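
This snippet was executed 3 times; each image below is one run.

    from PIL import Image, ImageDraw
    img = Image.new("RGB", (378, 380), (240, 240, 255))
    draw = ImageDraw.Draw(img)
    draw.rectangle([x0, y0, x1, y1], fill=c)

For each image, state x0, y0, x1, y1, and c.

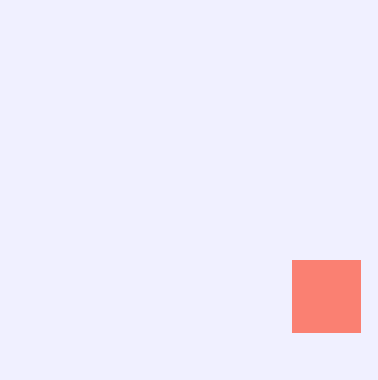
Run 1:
x0 = 292, y0 = 260, x1 = 360, y1 = 332, c = 'salmon'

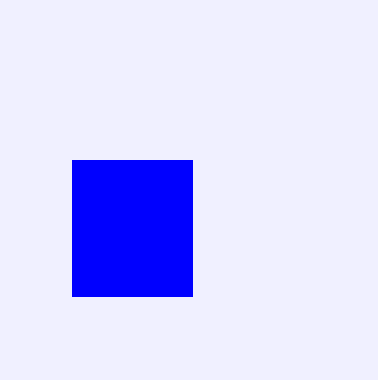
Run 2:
x0 = 72
y0 = 160
x1 = 192
y1 = 296
c = 'blue'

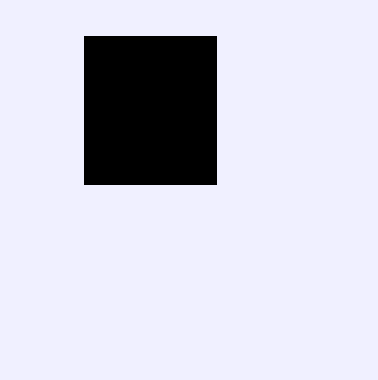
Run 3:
x0 = 84; y0 = 36; x1 = 216; y1 = 184; c = 'black'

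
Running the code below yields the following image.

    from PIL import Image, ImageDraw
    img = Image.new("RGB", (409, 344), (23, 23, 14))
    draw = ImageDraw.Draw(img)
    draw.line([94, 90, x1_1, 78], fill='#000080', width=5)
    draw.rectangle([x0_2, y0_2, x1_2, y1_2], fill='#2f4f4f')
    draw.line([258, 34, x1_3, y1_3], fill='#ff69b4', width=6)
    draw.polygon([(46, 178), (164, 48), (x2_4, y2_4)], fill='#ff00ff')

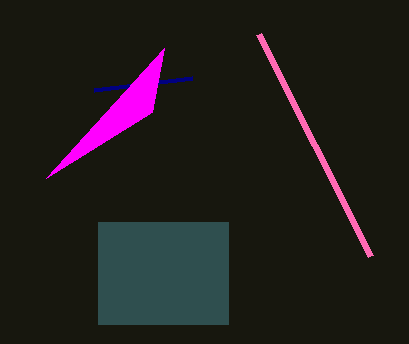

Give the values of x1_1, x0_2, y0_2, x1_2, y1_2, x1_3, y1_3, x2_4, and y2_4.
x1_1 = 192
x0_2 = 98
y0_2 = 222
x1_2 = 228
y1_2 = 324
x1_3 = 370
y1_3 = 256
x2_4 = 152
y2_4 = 112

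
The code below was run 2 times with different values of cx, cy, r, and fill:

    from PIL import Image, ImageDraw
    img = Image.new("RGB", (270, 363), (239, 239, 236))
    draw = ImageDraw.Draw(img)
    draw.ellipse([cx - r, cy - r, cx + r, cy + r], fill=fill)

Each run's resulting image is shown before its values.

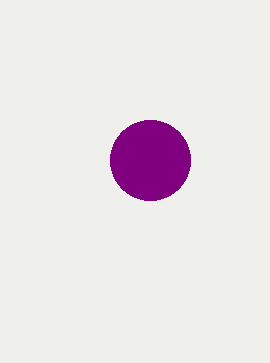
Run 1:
cx = 150; cy = 160; r = 40; fill = 'purple'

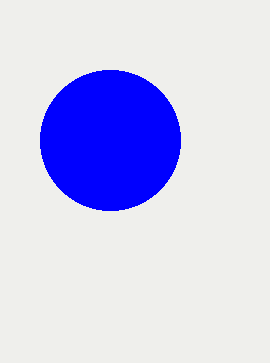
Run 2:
cx = 110
cy = 140
r = 70
fill = 'blue'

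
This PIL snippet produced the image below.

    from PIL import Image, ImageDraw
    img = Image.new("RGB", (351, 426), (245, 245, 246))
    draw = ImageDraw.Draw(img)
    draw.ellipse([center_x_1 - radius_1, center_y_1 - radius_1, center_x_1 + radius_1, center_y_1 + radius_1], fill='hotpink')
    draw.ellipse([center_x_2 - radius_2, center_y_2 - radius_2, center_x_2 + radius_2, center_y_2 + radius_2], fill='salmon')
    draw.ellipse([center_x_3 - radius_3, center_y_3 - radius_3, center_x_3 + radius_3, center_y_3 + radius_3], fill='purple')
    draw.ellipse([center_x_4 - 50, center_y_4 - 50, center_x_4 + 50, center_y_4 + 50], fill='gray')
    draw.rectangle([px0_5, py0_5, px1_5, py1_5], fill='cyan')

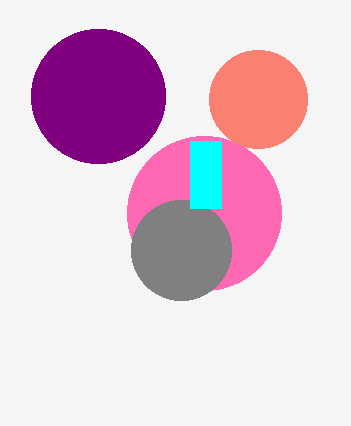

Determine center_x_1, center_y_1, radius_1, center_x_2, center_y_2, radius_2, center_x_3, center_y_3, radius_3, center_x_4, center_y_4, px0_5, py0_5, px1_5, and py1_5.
center_x_1 = 204, center_y_1 = 213, radius_1 = 77, center_x_2 = 258, center_y_2 = 99, radius_2 = 49, center_x_3 = 98, center_y_3 = 96, radius_3 = 67, center_x_4 = 181, center_y_4 = 250, px0_5 = 190, py0_5 = 141, px1_5 = 221, py1_5 = 208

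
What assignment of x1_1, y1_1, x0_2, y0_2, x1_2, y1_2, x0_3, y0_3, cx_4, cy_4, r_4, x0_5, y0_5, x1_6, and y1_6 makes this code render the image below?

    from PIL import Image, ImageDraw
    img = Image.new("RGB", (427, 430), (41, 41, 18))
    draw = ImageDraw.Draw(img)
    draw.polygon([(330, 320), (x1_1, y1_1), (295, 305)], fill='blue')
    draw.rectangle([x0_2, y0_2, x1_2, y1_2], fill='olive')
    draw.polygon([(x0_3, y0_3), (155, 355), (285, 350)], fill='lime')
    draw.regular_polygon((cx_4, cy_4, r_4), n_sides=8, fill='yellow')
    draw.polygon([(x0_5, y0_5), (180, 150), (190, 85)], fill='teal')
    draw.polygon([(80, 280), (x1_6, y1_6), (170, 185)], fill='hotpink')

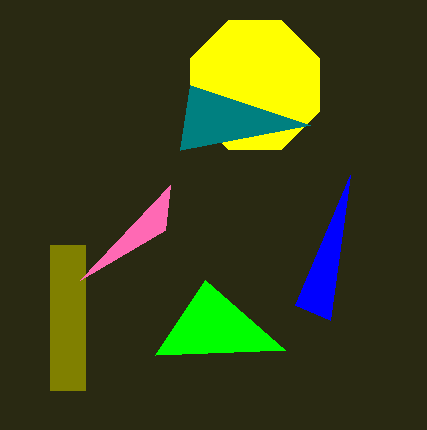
x1_1 = 350, y1_1 = 175, x0_2 = 50, y0_2 = 245, x1_2 = 85, y1_2 = 390, x0_3 = 205, y0_3 = 280, cx_4 = 255, cy_4 = 85, r_4 = 70, x0_5 = 310, y0_5 = 125, x1_6 = 165, y1_6 = 230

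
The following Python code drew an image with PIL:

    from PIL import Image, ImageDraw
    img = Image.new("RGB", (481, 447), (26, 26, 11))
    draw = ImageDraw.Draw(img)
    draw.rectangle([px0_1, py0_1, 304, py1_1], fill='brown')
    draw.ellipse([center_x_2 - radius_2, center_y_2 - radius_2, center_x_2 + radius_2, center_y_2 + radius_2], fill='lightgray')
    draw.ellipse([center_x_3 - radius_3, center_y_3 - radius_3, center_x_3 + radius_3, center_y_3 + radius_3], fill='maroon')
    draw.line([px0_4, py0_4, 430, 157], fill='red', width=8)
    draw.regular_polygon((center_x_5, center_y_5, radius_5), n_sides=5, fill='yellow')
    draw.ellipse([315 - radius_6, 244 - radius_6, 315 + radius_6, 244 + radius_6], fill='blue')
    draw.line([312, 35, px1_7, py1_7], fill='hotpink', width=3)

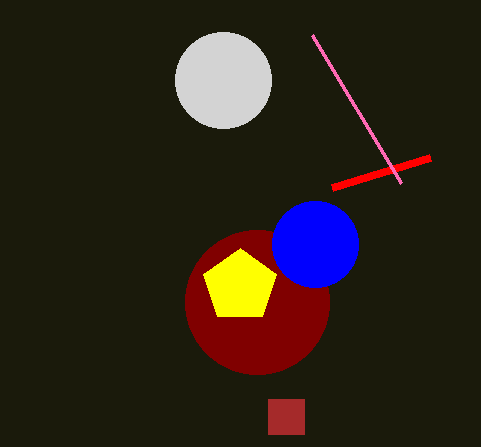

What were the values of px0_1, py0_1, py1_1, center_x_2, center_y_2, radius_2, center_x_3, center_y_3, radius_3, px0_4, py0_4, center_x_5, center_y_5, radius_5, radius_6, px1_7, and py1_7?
px0_1 = 268, py0_1 = 399, py1_1 = 434, center_x_2 = 223, center_y_2 = 80, radius_2 = 48, center_x_3 = 257, center_y_3 = 302, radius_3 = 72, px0_4 = 332, py0_4 = 187, center_x_5 = 240, center_y_5 = 286, radius_5 = 38, radius_6 = 43, px1_7 = 401, py1_7 = 183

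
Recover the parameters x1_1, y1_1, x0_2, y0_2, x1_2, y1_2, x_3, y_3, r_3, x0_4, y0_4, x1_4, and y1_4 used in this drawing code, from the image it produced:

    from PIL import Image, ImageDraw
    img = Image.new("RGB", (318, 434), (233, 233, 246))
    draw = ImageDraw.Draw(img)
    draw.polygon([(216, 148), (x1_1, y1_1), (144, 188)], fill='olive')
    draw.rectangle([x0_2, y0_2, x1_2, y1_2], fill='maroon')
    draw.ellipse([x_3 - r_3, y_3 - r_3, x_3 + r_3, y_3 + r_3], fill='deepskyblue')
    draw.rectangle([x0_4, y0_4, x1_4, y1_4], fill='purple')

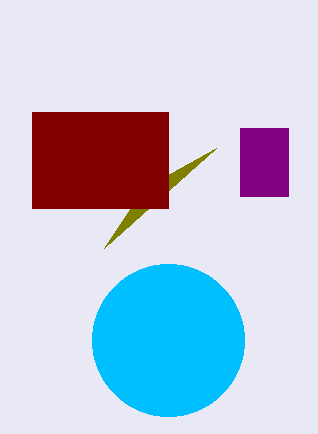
x1_1 = 104, y1_1 = 248, x0_2 = 32, y0_2 = 112, x1_2 = 168, y1_2 = 208, x_3 = 168, y_3 = 340, r_3 = 76, x0_4 = 240, y0_4 = 128, x1_4 = 288, y1_4 = 196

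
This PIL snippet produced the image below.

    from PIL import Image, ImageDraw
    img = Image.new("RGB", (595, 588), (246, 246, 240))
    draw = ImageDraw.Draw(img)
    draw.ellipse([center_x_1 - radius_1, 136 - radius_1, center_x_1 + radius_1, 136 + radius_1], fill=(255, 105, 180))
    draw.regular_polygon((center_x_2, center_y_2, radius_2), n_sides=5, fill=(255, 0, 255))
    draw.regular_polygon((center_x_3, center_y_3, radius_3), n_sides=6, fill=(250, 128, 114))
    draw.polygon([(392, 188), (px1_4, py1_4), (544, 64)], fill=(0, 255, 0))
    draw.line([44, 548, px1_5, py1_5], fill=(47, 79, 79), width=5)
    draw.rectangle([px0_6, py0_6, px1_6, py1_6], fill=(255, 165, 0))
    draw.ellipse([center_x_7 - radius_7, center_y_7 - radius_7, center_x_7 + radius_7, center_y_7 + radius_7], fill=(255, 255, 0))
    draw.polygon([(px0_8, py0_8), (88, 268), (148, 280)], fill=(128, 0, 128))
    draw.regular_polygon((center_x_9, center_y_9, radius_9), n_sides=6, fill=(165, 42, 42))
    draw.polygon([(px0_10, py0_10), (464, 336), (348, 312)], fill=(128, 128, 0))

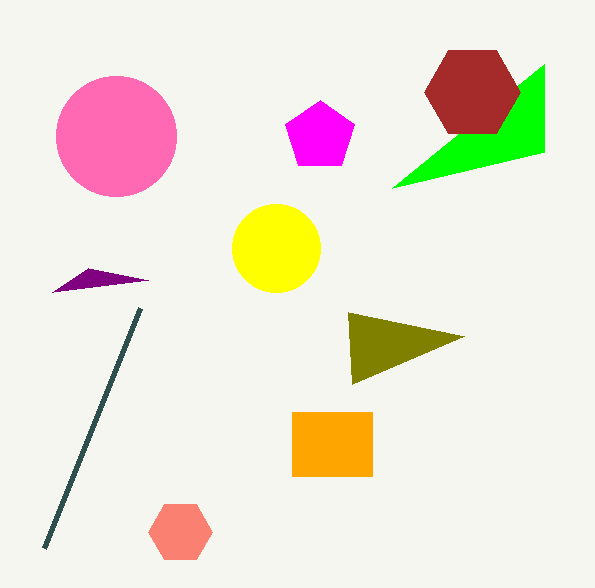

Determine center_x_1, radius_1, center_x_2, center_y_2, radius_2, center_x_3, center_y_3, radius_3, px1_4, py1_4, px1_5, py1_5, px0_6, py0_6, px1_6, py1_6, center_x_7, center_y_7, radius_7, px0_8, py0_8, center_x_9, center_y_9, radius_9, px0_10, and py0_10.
center_x_1 = 116; radius_1 = 60; center_x_2 = 320; center_y_2 = 136; radius_2 = 36; center_x_3 = 180; center_y_3 = 532; radius_3 = 32; px1_4 = 544; py1_4 = 152; px1_5 = 140; py1_5 = 308; px0_6 = 292; py0_6 = 412; px1_6 = 372; py1_6 = 476; center_x_7 = 276; center_y_7 = 248; radius_7 = 44; px0_8 = 52; py0_8 = 292; center_x_9 = 472; center_y_9 = 92; radius_9 = 48; px0_10 = 352; py0_10 = 384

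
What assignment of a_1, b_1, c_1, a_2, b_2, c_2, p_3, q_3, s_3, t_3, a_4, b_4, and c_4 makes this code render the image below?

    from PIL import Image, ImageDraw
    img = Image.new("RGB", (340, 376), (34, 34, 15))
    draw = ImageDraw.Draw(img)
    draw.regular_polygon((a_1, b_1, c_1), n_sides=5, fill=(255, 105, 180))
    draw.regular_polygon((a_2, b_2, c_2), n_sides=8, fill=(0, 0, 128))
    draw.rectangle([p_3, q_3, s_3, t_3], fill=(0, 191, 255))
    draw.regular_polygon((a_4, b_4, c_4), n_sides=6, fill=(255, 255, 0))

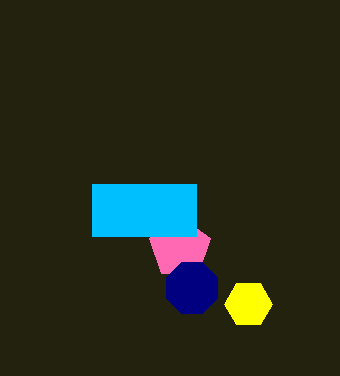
a_1 = 180
b_1 = 248
c_1 = 32
a_2 = 192
b_2 = 288
c_2 = 28
p_3 = 92
q_3 = 184
s_3 = 196
t_3 = 236
a_4 = 248
b_4 = 304
c_4 = 24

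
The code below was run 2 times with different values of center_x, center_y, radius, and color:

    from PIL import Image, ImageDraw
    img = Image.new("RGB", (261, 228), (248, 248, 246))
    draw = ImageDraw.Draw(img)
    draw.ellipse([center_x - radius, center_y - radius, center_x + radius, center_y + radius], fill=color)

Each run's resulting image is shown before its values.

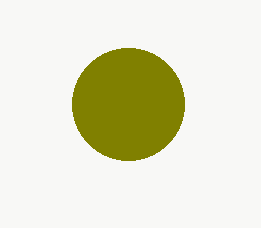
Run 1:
center_x = 128, center_y = 104, radius = 56, color = 'olive'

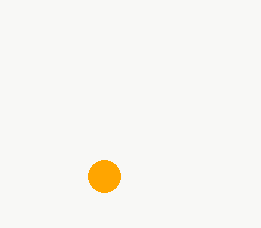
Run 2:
center_x = 104, center_y = 176, radius = 16, color = 'orange'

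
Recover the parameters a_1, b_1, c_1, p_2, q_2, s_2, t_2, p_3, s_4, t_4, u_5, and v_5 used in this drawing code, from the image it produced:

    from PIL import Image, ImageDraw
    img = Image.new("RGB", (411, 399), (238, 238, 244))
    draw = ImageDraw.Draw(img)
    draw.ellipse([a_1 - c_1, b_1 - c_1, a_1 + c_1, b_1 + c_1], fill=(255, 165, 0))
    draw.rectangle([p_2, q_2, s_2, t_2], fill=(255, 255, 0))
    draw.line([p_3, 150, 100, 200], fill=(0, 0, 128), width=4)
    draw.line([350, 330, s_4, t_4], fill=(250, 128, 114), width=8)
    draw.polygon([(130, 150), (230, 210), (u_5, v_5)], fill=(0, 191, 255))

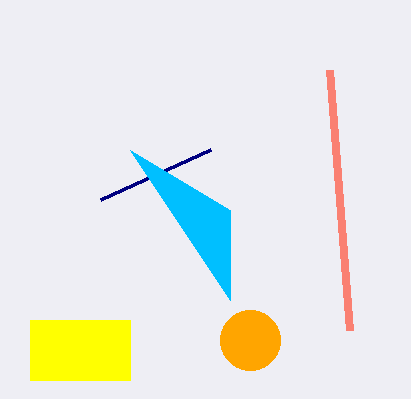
a_1 = 250, b_1 = 340, c_1 = 30, p_2 = 30, q_2 = 320, s_2 = 130, t_2 = 380, p_3 = 210, s_4 = 330, t_4 = 70, u_5 = 230, v_5 = 300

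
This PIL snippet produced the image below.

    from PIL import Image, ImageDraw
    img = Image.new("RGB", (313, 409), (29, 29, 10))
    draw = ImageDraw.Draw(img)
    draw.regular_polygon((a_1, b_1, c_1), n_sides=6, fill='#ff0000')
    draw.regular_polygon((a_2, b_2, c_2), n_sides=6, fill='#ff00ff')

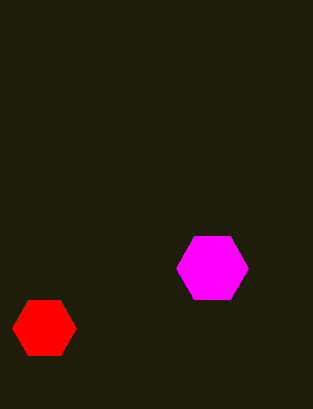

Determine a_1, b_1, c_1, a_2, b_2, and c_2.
a_1 = 44; b_1 = 328; c_1 = 32; a_2 = 212; b_2 = 268; c_2 = 36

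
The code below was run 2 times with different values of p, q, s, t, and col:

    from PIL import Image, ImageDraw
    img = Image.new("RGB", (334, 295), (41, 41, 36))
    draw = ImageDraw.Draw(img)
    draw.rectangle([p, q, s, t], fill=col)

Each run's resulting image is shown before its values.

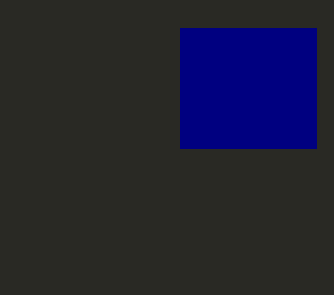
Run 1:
p = 180, q = 28, s = 316, t = 148, col = 'navy'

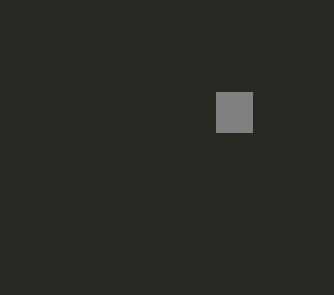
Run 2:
p = 216; q = 92; s = 252; t = 132; col = 'gray'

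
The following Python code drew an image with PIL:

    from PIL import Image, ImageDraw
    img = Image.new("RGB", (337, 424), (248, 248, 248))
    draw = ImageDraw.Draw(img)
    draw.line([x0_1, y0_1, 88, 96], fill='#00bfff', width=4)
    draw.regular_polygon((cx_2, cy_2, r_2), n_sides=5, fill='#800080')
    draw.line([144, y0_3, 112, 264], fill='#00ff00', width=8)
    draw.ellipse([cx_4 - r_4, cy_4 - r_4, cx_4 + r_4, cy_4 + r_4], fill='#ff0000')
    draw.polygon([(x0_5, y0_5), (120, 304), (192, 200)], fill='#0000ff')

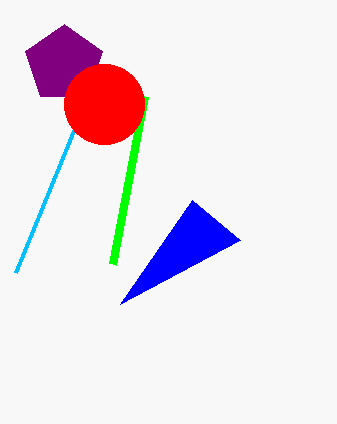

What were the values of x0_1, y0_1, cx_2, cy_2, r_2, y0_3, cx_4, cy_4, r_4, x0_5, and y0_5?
x0_1 = 16, y0_1 = 272, cx_2 = 64, cy_2 = 64, r_2 = 40, y0_3 = 96, cx_4 = 104, cy_4 = 104, r_4 = 40, x0_5 = 240, y0_5 = 240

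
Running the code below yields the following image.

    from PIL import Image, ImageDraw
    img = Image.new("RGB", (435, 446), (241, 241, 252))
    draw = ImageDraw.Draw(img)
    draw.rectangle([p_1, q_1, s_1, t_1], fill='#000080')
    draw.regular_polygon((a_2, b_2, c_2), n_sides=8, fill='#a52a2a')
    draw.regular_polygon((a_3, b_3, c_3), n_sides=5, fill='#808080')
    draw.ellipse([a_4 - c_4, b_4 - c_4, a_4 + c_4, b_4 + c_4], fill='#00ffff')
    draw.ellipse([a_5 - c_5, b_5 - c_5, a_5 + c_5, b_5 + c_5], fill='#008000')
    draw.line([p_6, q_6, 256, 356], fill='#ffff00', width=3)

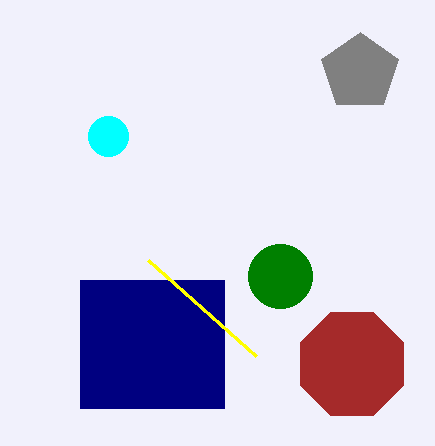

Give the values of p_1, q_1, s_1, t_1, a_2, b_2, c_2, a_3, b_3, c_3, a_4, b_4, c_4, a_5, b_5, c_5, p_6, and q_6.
p_1 = 80, q_1 = 280, s_1 = 224, t_1 = 408, a_2 = 352, b_2 = 364, c_2 = 56, a_3 = 360, b_3 = 72, c_3 = 40, a_4 = 108, b_4 = 136, c_4 = 20, a_5 = 280, b_5 = 276, c_5 = 32, p_6 = 148, q_6 = 260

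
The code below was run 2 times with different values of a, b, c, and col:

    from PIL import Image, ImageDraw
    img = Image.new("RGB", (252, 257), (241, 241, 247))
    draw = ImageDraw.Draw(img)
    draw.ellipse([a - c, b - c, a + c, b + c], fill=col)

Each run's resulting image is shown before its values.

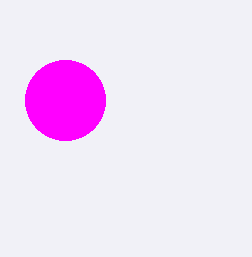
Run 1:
a = 65; b = 100; c = 40; col = 'magenta'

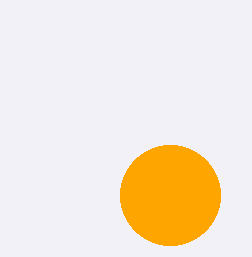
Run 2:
a = 170; b = 195; c = 50; col = 'orange'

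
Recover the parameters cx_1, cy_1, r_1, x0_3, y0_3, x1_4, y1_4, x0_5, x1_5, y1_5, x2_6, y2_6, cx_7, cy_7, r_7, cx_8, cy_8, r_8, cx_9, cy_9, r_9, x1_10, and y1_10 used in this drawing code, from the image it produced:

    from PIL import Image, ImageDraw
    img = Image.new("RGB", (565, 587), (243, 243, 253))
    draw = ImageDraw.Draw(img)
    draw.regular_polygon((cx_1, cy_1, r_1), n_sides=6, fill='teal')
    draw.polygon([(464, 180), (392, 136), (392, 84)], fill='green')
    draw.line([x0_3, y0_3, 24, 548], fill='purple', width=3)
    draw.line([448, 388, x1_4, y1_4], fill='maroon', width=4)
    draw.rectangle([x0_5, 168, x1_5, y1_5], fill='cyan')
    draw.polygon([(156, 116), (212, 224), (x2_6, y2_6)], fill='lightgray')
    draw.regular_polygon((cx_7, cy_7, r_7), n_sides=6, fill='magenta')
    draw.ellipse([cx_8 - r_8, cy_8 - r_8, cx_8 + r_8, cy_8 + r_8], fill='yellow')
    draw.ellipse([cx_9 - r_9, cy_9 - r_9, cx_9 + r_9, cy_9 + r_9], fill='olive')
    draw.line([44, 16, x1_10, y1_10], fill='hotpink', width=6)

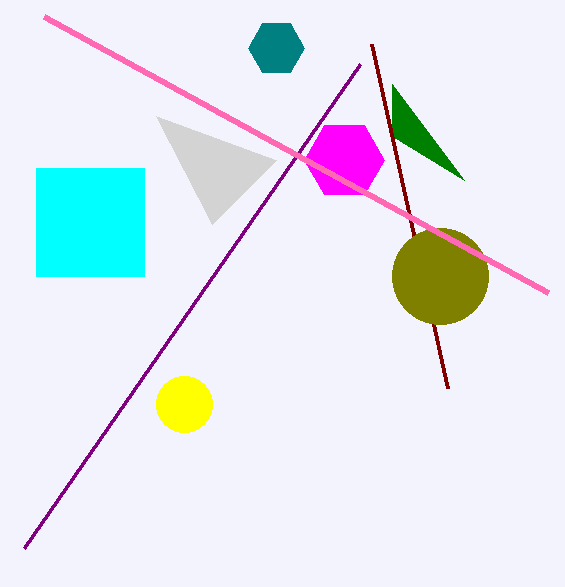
cx_1 = 276
cy_1 = 48
r_1 = 28
x0_3 = 360
y0_3 = 64
x1_4 = 372
y1_4 = 44
x0_5 = 36
x1_5 = 144
y1_5 = 276
x2_6 = 276
y2_6 = 160
cx_7 = 344
cy_7 = 160
r_7 = 40
cx_8 = 184
cy_8 = 404
r_8 = 28
cx_9 = 440
cy_9 = 276
r_9 = 48
x1_10 = 548
y1_10 = 292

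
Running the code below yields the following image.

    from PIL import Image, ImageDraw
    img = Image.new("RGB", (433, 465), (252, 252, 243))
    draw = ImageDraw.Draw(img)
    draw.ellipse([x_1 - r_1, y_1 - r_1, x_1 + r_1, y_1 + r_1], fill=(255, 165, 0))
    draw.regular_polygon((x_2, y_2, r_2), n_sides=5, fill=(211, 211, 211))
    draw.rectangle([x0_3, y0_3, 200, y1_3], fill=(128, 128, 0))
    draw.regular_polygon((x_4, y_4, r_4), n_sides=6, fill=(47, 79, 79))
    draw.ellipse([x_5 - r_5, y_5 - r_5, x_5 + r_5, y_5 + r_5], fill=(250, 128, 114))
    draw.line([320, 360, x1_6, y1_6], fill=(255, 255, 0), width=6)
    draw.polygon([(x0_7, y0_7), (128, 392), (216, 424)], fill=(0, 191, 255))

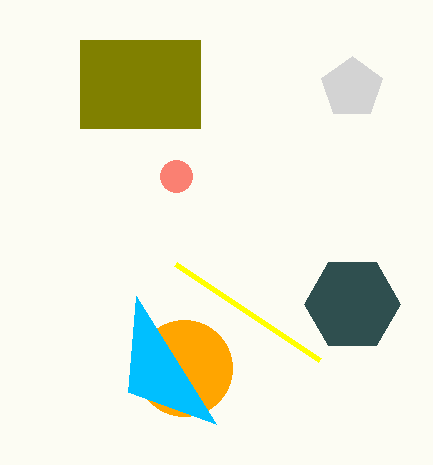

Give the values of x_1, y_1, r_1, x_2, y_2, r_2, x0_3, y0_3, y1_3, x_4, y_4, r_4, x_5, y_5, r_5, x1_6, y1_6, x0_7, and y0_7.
x_1 = 184
y_1 = 368
r_1 = 48
x_2 = 352
y_2 = 88
r_2 = 32
x0_3 = 80
y0_3 = 40
y1_3 = 128
x_4 = 352
y_4 = 304
r_4 = 48
x_5 = 176
y_5 = 176
r_5 = 16
x1_6 = 176
y1_6 = 264
x0_7 = 136
y0_7 = 296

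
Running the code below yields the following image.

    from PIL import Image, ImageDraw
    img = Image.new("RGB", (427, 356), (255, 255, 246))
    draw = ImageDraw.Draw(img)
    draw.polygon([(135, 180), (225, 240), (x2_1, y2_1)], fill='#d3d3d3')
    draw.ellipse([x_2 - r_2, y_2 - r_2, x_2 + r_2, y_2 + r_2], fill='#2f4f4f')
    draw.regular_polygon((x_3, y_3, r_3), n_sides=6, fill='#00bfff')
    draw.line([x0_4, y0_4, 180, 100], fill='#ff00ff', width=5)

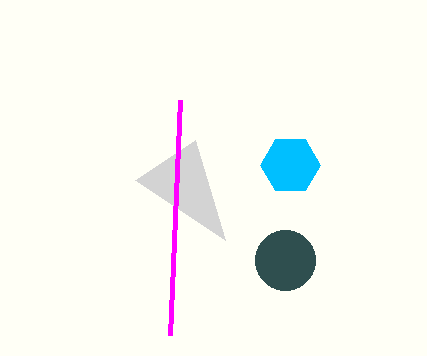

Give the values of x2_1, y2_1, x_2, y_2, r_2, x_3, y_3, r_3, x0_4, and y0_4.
x2_1 = 195, y2_1 = 140, x_2 = 285, y_2 = 260, r_2 = 30, x_3 = 290, y_3 = 165, r_3 = 30, x0_4 = 170, y0_4 = 335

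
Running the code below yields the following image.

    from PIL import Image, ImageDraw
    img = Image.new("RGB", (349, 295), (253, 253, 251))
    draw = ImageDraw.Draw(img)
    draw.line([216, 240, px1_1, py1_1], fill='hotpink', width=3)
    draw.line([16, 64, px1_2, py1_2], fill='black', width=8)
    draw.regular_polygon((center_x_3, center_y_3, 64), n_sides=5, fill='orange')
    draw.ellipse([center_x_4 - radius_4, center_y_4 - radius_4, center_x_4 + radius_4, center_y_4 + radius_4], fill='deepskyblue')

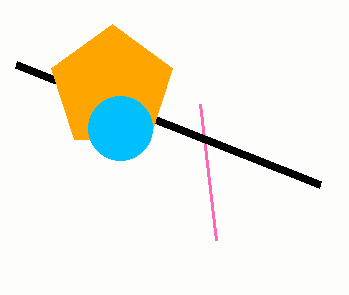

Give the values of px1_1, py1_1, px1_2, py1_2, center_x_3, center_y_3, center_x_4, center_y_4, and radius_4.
px1_1 = 200; py1_1 = 104; px1_2 = 320; py1_2 = 184; center_x_3 = 112; center_y_3 = 88; center_x_4 = 120; center_y_4 = 128; radius_4 = 32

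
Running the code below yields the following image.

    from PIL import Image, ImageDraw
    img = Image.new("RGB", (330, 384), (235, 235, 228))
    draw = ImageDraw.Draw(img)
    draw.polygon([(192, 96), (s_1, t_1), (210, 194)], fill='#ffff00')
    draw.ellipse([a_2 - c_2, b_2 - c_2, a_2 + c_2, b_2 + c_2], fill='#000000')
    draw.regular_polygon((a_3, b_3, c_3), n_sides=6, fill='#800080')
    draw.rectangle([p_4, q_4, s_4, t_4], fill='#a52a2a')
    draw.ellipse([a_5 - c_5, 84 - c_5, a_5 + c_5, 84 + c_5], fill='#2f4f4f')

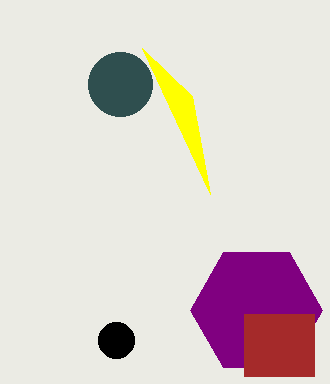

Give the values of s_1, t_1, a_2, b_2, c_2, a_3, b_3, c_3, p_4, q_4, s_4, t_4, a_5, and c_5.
s_1 = 142, t_1 = 48, a_2 = 116, b_2 = 340, c_2 = 18, a_3 = 256, b_3 = 310, c_3 = 66, p_4 = 244, q_4 = 314, s_4 = 314, t_4 = 376, a_5 = 120, c_5 = 32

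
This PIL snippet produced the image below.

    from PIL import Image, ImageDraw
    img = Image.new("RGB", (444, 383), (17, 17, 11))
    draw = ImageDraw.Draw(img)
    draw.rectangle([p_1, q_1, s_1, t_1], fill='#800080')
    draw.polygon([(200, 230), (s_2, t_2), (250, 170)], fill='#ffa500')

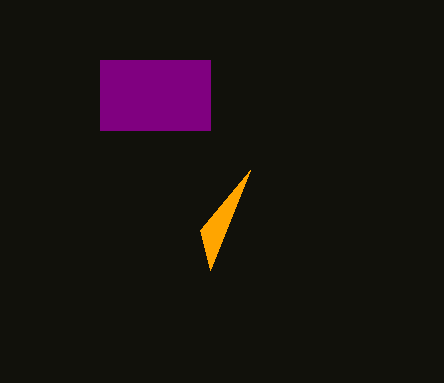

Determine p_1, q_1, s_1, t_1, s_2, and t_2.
p_1 = 100; q_1 = 60; s_1 = 210; t_1 = 130; s_2 = 210; t_2 = 270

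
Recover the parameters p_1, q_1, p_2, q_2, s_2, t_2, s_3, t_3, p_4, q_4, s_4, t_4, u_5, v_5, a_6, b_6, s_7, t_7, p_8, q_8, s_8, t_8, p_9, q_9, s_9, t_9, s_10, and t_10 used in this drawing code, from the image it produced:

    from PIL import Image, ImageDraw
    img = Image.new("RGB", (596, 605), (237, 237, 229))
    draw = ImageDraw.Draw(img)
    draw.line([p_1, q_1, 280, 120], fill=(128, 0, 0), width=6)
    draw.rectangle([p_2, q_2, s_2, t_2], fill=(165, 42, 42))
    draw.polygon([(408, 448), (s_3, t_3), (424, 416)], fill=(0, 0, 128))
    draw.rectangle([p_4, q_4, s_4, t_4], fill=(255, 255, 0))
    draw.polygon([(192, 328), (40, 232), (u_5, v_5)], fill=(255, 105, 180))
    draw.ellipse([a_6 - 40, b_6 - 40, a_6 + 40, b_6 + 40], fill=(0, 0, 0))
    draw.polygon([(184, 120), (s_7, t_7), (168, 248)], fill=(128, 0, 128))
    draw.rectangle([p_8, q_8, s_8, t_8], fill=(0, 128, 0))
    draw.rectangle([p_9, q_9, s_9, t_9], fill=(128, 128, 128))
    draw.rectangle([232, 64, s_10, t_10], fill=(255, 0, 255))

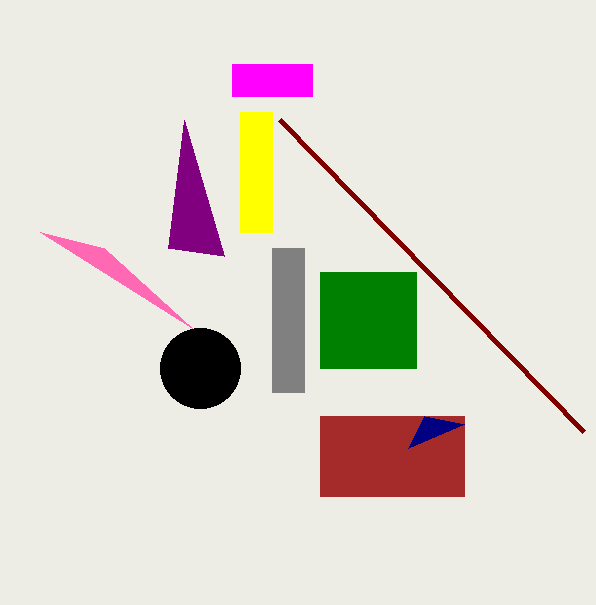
p_1 = 584, q_1 = 432, p_2 = 320, q_2 = 416, s_2 = 464, t_2 = 496, s_3 = 464, t_3 = 424, p_4 = 240, q_4 = 112, s_4 = 272, t_4 = 232, u_5 = 104, v_5 = 248, a_6 = 200, b_6 = 368, s_7 = 224, t_7 = 256, p_8 = 320, q_8 = 272, s_8 = 416, t_8 = 368, p_9 = 272, q_9 = 248, s_9 = 304, t_9 = 392, s_10 = 312, t_10 = 96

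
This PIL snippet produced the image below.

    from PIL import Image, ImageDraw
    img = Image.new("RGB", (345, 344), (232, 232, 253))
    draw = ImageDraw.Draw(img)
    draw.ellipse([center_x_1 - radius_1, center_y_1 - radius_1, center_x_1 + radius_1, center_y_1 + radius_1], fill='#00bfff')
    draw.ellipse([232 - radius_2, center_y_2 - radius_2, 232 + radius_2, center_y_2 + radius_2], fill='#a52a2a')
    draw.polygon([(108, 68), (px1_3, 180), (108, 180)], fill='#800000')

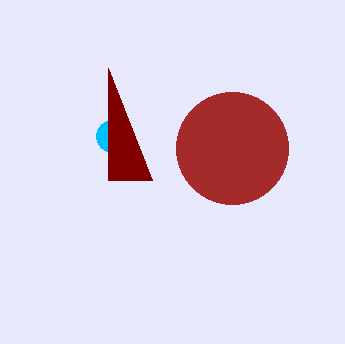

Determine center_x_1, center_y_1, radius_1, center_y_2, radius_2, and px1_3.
center_x_1 = 112
center_y_1 = 136
radius_1 = 16
center_y_2 = 148
radius_2 = 56
px1_3 = 152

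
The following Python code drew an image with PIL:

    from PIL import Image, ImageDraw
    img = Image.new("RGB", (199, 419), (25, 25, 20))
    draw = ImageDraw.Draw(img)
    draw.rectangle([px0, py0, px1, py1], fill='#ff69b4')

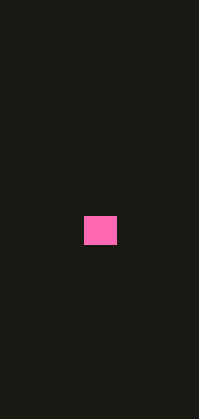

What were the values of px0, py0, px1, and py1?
px0 = 84, py0 = 216, px1 = 116, py1 = 244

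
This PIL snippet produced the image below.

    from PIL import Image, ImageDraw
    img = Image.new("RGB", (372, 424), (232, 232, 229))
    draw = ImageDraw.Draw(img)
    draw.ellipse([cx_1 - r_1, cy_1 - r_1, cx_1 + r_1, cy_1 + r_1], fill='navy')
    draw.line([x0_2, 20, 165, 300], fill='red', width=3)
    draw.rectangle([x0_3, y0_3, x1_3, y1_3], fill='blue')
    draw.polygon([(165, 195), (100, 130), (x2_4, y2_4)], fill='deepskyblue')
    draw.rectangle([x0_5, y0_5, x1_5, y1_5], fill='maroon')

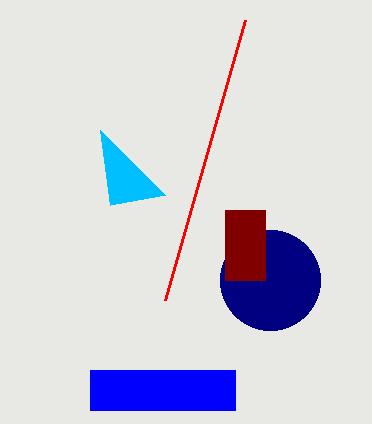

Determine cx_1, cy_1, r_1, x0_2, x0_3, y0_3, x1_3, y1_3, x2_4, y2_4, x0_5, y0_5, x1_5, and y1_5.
cx_1 = 270, cy_1 = 280, r_1 = 50, x0_2 = 245, x0_3 = 90, y0_3 = 370, x1_3 = 235, y1_3 = 410, x2_4 = 110, y2_4 = 205, x0_5 = 225, y0_5 = 210, x1_5 = 265, y1_5 = 280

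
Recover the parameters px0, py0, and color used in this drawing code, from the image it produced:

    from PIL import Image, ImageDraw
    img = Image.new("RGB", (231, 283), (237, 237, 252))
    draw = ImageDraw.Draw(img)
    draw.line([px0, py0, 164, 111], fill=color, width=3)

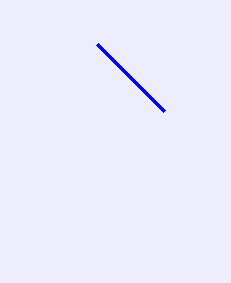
px0 = 97, py0 = 44, color = 'blue'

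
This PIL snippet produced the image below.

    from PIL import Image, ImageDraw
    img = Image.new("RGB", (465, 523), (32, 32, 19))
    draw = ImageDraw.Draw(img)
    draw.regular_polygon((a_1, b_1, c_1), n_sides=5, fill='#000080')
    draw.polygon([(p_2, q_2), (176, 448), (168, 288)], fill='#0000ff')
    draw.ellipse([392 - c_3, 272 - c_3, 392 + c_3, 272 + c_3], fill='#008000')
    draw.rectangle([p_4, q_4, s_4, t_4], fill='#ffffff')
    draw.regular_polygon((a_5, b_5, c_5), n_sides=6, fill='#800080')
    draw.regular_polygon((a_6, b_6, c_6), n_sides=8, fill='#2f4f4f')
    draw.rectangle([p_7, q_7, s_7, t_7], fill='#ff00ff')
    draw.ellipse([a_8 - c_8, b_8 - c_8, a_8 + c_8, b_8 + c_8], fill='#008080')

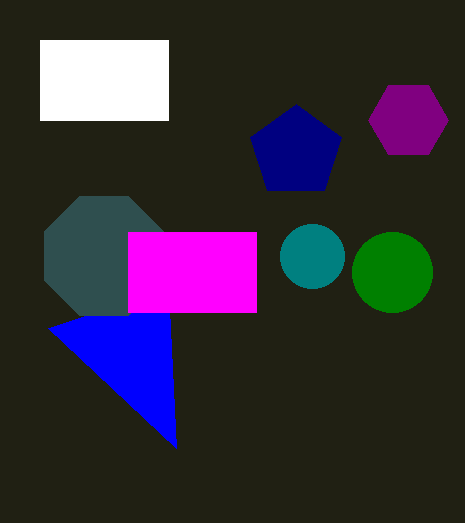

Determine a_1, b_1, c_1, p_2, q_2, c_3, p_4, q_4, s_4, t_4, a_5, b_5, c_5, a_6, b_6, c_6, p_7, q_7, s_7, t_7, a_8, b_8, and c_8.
a_1 = 296
b_1 = 152
c_1 = 48
p_2 = 48
q_2 = 328
c_3 = 40
p_4 = 40
q_4 = 40
s_4 = 168
t_4 = 120
a_5 = 408
b_5 = 120
c_5 = 40
a_6 = 104
b_6 = 256
c_6 = 64
p_7 = 128
q_7 = 232
s_7 = 256
t_7 = 312
a_8 = 312
b_8 = 256
c_8 = 32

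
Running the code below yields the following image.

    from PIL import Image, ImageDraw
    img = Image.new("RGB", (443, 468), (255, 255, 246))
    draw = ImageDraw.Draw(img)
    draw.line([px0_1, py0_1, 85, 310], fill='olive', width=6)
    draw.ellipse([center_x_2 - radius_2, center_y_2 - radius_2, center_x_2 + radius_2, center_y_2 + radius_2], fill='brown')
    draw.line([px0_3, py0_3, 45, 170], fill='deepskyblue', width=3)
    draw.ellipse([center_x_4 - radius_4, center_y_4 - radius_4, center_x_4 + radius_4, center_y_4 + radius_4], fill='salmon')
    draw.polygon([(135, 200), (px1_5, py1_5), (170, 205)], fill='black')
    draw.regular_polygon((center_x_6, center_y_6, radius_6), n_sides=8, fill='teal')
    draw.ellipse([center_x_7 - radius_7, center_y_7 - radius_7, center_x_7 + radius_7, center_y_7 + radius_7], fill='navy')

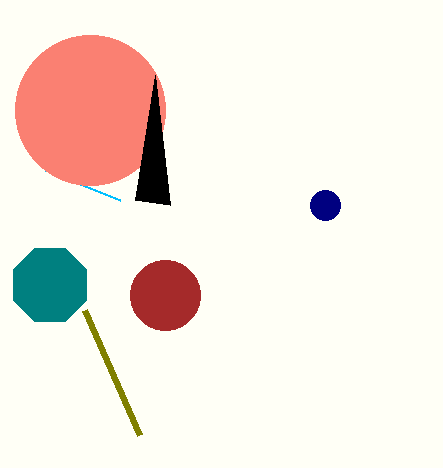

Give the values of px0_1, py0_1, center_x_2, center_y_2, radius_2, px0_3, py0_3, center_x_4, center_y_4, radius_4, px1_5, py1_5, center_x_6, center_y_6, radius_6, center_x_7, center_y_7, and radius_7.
px0_1 = 140
py0_1 = 435
center_x_2 = 165
center_y_2 = 295
radius_2 = 35
px0_3 = 120
py0_3 = 200
center_x_4 = 90
center_y_4 = 110
radius_4 = 75
px1_5 = 155
py1_5 = 75
center_x_6 = 50
center_y_6 = 285
radius_6 = 40
center_x_7 = 325
center_y_7 = 205
radius_7 = 15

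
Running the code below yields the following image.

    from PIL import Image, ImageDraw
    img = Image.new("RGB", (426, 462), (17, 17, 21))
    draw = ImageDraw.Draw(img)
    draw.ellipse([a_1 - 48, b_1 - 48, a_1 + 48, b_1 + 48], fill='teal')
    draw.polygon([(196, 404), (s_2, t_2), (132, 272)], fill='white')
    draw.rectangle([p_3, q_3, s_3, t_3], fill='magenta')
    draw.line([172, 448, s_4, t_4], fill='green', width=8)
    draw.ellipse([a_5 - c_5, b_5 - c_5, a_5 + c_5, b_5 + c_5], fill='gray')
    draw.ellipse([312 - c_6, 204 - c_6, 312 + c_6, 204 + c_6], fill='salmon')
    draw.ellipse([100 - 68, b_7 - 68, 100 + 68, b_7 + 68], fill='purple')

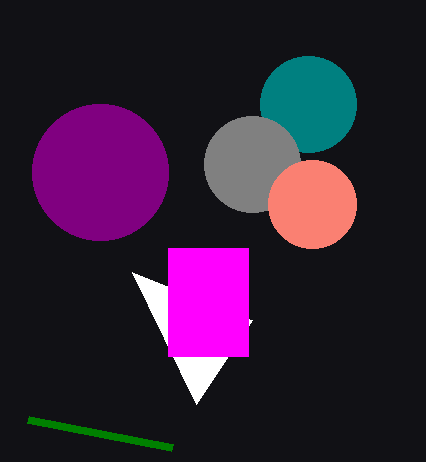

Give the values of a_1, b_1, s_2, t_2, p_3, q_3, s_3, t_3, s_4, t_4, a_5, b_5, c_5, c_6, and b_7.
a_1 = 308; b_1 = 104; s_2 = 252; t_2 = 320; p_3 = 168; q_3 = 248; s_3 = 248; t_3 = 356; s_4 = 28; t_4 = 420; a_5 = 252; b_5 = 164; c_5 = 48; c_6 = 44; b_7 = 172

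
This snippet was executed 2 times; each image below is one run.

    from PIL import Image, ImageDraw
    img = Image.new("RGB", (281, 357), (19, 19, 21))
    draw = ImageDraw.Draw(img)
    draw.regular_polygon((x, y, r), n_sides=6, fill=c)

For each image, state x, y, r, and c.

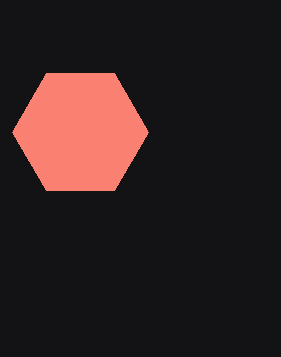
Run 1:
x = 80; y = 132; r = 68; c = 'salmon'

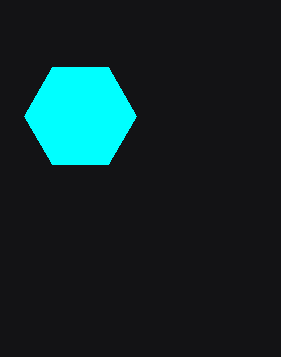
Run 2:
x = 80, y = 116, r = 56, c = 'cyan'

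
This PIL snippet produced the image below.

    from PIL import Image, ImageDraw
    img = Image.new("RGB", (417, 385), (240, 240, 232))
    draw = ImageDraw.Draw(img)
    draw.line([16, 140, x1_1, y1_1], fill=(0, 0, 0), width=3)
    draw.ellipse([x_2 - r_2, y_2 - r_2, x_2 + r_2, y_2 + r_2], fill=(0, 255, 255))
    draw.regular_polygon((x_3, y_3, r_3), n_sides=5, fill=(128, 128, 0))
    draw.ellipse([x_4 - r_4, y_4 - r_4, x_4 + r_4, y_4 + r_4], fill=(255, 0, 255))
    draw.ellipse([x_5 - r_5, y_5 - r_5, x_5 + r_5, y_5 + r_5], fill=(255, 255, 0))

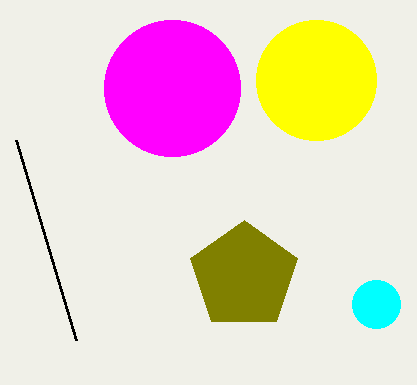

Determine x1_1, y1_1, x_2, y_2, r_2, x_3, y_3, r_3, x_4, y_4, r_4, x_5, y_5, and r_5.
x1_1 = 76; y1_1 = 340; x_2 = 376; y_2 = 304; r_2 = 24; x_3 = 244; y_3 = 276; r_3 = 56; x_4 = 172; y_4 = 88; r_4 = 68; x_5 = 316; y_5 = 80; r_5 = 60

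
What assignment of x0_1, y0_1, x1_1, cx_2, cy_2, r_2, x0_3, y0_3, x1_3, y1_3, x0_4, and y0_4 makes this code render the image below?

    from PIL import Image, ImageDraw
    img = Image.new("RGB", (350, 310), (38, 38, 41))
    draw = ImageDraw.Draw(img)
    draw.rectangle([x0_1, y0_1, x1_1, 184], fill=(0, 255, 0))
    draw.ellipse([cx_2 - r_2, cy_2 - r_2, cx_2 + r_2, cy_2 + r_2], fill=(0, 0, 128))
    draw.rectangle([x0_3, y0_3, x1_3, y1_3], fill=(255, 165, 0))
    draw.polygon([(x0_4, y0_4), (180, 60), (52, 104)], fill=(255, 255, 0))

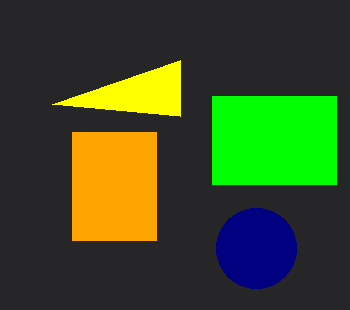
x0_1 = 212, y0_1 = 96, x1_1 = 336, cx_2 = 256, cy_2 = 248, r_2 = 40, x0_3 = 72, y0_3 = 132, x1_3 = 156, y1_3 = 240, x0_4 = 180, y0_4 = 116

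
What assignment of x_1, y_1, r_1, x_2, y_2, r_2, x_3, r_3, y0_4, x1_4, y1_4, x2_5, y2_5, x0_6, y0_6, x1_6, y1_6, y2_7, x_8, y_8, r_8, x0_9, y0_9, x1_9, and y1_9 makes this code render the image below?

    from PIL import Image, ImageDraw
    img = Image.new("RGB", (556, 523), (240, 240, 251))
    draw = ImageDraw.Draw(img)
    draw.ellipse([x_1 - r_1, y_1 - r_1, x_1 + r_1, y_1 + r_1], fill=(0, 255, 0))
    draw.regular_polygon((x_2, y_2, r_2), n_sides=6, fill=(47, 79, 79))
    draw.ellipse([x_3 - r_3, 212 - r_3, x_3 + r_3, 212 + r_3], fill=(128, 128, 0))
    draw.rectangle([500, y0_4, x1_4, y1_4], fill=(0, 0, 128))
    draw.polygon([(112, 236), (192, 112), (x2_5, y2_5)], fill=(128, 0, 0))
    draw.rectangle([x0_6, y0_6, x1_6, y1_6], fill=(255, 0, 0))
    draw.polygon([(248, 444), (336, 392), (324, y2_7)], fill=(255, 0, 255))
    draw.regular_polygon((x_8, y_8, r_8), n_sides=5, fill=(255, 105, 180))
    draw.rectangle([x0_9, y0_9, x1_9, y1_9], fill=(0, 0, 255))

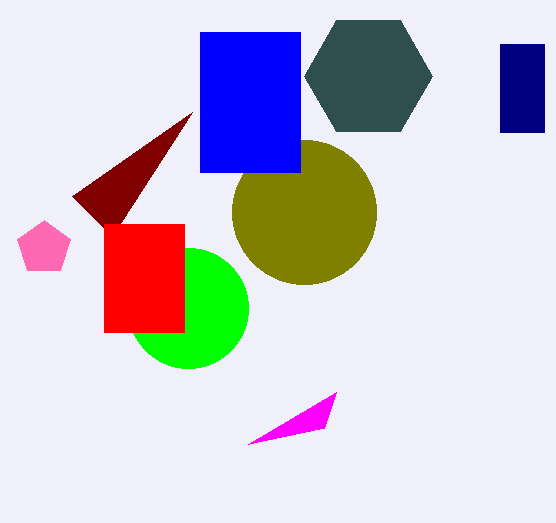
x_1 = 188; y_1 = 308; r_1 = 60; x_2 = 368; y_2 = 76; r_2 = 64; x_3 = 304; r_3 = 72; y0_4 = 44; x1_4 = 544; y1_4 = 132; x2_5 = 72; y2_5 = 196; x0_6 = 104; y0_6 = 224; x1_6 = 184; y1_6 = 332; y2_7 = 428; x_8 = 44; y_8 = 248; r_8 = 28; x0_9 = 200; y0_9 = 32; x1_9 = 300; y1_9 = 172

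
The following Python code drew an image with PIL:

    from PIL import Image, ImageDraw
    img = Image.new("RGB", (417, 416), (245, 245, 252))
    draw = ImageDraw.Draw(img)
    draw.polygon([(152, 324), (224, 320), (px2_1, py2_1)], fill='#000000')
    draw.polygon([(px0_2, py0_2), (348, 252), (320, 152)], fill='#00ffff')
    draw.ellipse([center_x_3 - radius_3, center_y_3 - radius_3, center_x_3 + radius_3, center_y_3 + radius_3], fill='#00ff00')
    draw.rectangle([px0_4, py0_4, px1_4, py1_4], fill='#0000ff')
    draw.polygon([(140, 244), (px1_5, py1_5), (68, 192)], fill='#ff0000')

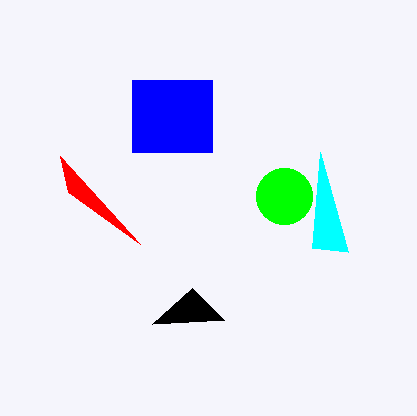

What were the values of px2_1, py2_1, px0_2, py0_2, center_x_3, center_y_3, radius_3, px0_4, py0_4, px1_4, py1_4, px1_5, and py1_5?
px2_1 = 192, py2_1 = 288, px0_2 = 312, py0_2 = 248, center_x_3 = 284, center_y_3 = 196, radius_3 = 28, px0_4 = 132, py0_4 = 80, px1_4 = 212, py1_4 = 152, px1_5 = 60, py1_5 = 156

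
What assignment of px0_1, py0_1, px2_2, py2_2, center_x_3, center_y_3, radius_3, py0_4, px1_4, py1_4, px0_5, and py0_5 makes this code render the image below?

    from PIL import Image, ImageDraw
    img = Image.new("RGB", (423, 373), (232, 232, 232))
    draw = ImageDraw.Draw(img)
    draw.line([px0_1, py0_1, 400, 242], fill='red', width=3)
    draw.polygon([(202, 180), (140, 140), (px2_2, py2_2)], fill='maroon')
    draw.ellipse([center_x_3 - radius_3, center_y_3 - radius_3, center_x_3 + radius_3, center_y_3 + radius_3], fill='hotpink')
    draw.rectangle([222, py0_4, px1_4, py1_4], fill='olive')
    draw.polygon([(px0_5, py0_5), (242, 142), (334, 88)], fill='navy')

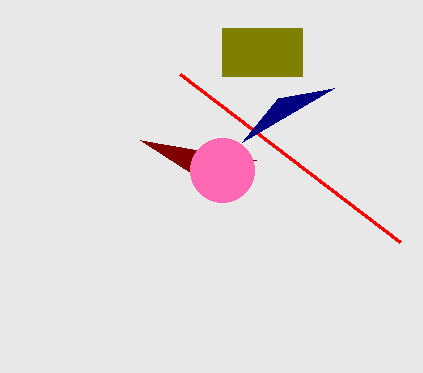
px0_1 = 180, py0_1 = 74, px2_2 = 256, py2_2 = 160, center_x_3 = 222, center_y_3 = 170, radius_3 = 32, py0_4 = 28, px1_4 = 302, py1_4 = 76, px0_5 = 278, py0_5 = 98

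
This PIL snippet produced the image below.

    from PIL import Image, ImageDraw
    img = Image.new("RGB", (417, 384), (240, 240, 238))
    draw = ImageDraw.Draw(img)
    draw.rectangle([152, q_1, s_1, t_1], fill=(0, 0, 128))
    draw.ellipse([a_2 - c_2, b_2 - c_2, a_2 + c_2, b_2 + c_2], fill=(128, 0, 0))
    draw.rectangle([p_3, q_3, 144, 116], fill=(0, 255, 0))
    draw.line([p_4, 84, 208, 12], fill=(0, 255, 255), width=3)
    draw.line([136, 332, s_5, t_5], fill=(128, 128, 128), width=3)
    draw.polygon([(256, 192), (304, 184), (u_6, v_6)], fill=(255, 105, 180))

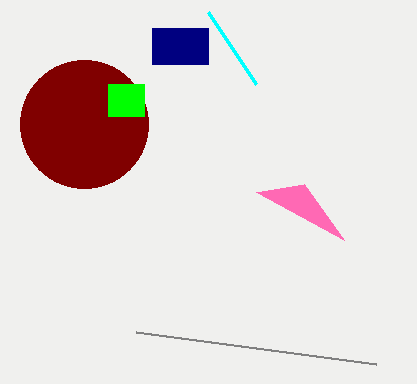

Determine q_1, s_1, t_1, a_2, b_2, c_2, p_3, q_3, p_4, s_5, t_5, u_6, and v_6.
q_1 = 28; s_1 = 208; t_1 = 64; a_2 = 84; b_2 = 124; c_2 = 64; p_3 = 108; q_3 = 84; p_4 = 256; s_5 = 376; t_5 = 364; u_6 = 344; v_6 = 240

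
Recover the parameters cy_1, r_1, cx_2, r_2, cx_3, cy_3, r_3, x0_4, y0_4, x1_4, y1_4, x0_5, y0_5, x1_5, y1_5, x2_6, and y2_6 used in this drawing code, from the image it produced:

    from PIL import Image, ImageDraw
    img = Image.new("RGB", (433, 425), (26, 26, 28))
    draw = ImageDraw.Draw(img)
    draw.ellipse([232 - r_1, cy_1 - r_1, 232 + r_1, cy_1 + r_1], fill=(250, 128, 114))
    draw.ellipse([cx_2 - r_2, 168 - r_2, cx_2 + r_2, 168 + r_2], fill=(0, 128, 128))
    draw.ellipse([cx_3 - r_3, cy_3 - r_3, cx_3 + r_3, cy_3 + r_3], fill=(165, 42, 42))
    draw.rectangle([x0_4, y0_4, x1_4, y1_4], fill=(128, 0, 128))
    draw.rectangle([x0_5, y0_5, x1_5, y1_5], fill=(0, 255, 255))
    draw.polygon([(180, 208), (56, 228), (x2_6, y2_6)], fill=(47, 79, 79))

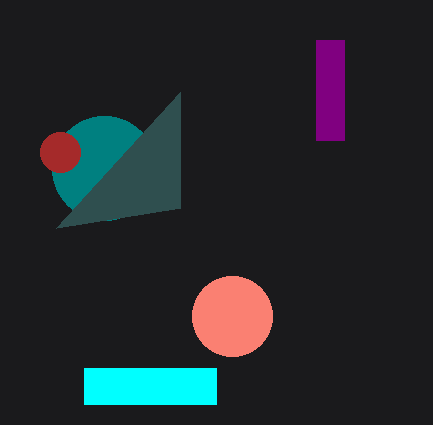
cy_1 = 316
r_1 = 40
cx_2 = 104
r_2 = 52
cx_3 = 60
cy_3 = 152
r_3 = 20
x0_4 = 316
y0_4 = 40
x1_4 = 344
y1_4 = 140
x0_5 = 84
y0_5 = 368
x1_5 = 216
y1_5 = 404
x2_6 = 180
y2_6 = 92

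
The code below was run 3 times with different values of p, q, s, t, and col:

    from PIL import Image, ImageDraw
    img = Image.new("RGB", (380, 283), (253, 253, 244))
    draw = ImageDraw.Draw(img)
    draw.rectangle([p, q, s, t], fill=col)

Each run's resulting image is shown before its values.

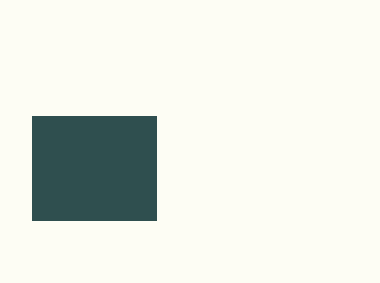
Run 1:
p = 32
q = 116
s = 156
t = 220
col = 'darkslategray'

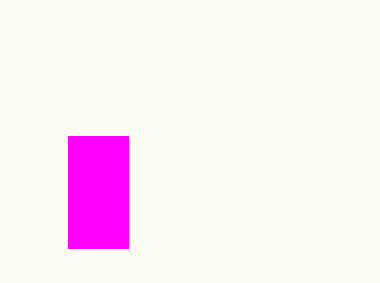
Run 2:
p = 68, q = 136, s = 128, t = 248, col = 'magenta'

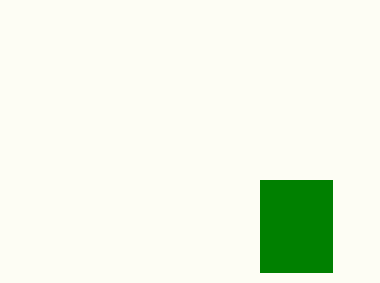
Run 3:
p = 260; q = 180; s = 332; t = 272; col = 'green'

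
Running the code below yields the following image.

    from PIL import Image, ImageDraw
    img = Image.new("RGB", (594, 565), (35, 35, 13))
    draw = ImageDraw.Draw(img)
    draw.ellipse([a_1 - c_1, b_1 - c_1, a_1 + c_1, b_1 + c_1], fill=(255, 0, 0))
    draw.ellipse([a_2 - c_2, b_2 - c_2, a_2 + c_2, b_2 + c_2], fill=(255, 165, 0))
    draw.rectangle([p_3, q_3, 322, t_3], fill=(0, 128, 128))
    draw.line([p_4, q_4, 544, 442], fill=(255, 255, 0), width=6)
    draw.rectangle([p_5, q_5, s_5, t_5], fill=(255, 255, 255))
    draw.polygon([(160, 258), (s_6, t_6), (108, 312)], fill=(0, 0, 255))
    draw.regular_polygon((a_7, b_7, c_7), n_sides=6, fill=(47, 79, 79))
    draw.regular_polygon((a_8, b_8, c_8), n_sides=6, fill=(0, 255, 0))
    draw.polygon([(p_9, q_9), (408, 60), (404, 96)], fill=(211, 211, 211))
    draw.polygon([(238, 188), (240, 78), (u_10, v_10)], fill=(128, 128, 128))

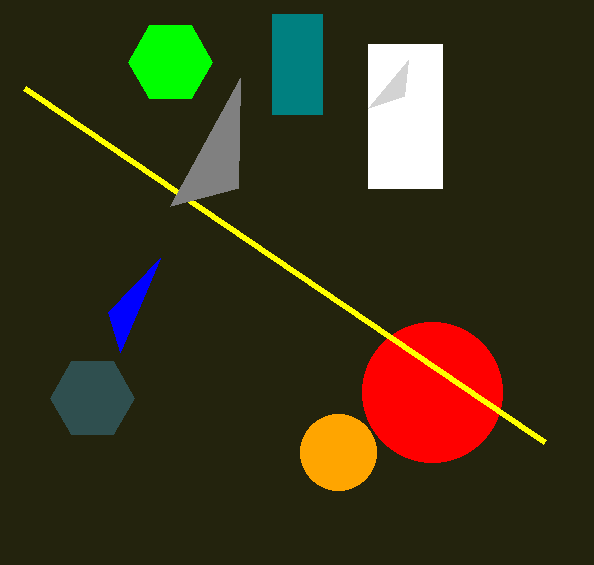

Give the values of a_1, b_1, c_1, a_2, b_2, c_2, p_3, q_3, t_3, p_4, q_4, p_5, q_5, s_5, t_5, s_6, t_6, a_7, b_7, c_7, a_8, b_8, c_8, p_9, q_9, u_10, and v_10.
a_1 = 432; b_1 = 392; c_1 = 70; a_2 = 338; b_2 = 452; c_2 = 38; p_3 = 272; q_3 = 14; t_3 = 114; p_4 = 24; q_4 = 88; p_5 = 368; q_5 = 44; s_5 = 442; t_5 = 188; s_6 = 120; t_6 = 352; a_7 = 92; b_7 = 398; c_7 = 42; a_8 = 170; b_8 = 62; c_8 = 42; p_9 = 368; q_9 = 108; u_10 = 170; v_10 = 206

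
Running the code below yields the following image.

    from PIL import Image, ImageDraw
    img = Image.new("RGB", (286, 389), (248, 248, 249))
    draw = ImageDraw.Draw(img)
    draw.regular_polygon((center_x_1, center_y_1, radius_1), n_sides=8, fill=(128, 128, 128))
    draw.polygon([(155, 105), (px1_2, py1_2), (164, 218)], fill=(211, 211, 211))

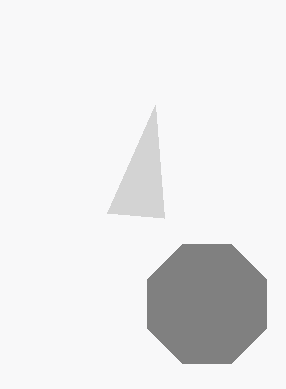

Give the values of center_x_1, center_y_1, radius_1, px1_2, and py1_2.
center_x_1 = 207
center_y_1 = 304
radius_1 = 64
px1_2 = 107
py1_2 = 213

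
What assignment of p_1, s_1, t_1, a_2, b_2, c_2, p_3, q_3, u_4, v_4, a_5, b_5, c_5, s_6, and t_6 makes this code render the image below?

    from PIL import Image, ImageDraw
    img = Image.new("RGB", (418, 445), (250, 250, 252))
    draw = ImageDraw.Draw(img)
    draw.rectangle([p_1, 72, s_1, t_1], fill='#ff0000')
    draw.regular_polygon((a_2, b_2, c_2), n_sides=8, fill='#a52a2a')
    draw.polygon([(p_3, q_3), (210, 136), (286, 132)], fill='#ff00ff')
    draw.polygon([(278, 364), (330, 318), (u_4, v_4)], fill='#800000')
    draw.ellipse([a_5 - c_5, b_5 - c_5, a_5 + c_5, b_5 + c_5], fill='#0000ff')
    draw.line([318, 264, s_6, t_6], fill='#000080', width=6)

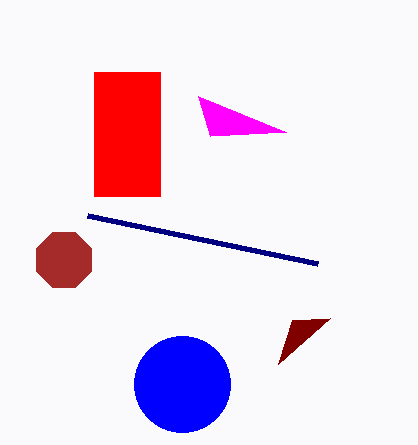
p_1 = 94; s_1 = 160; t_1 = 196; a_2 = 64; b_2 = 260; c_2 = 30; p_3 = 198; q_3 = 96; u_4 = 292; v_4 = 320; a_5 = 182; b_5 = 384; c_5 = 48; s_6 = 88; t_6 = 216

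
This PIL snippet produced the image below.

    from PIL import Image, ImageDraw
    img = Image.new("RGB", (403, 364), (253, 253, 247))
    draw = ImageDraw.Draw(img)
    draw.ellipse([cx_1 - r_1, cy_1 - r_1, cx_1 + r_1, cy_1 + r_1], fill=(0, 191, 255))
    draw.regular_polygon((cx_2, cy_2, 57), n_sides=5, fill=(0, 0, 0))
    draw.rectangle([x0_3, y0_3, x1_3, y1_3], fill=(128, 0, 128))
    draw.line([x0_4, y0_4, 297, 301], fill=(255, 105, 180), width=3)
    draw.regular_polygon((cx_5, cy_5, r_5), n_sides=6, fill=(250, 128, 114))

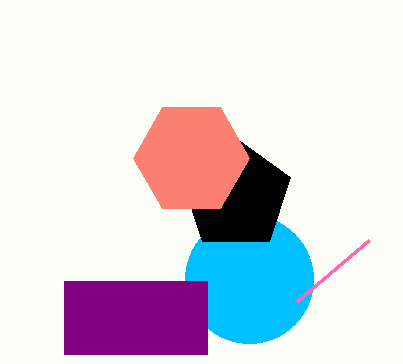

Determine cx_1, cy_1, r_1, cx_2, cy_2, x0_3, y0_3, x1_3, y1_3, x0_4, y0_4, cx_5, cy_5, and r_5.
cx_1 = 249; cy_1 = 279; r_1 = 64; cx_2 = 236; cy_2 = 195; x0_3 = 64; y0_3 = 281; x1_3 = 207; y1_3 = 354; x0_4 = 369; y0_4 = 240; cx_5 = 191; cy_5 = 158; r_5 = 58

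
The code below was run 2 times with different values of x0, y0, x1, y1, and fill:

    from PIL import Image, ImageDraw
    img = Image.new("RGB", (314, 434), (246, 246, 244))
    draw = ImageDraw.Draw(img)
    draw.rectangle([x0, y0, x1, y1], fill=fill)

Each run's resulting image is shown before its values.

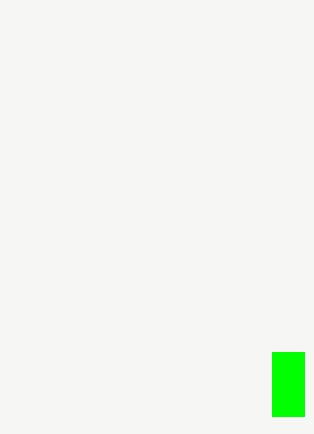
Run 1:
x0 = 272; y0 = 352; x1 = 304; y1 = 416; fill = 'lime'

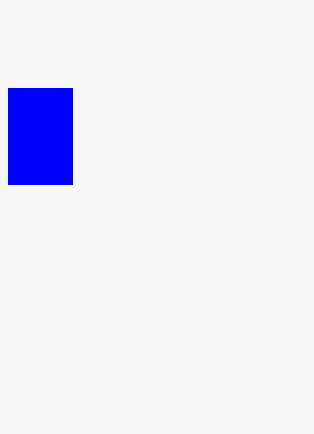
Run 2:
x0 = 8, y0 = 88, x1 = 72, y1 = 184, fill = 'blue'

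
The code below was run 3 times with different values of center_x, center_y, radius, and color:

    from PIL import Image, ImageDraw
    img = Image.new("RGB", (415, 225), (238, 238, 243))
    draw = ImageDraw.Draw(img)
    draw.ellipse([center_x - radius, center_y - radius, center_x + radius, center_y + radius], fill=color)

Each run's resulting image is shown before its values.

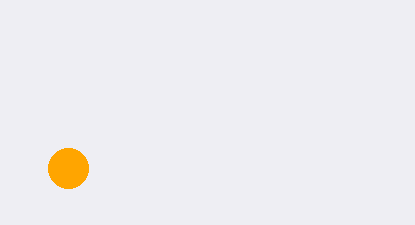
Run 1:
center_x = 68
center_y = 168
radius = 20
color = 'orange'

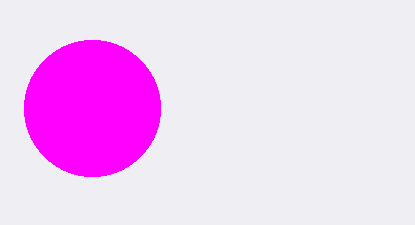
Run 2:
center_x = 92; center_y = 108; radius = 68; color = 'magenta'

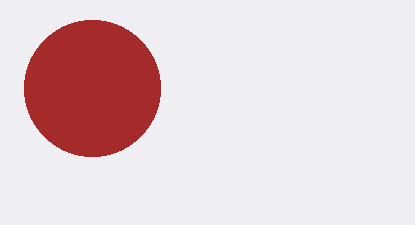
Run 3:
center_x = 92, center_y = 88, radius = 68, color = 'brown'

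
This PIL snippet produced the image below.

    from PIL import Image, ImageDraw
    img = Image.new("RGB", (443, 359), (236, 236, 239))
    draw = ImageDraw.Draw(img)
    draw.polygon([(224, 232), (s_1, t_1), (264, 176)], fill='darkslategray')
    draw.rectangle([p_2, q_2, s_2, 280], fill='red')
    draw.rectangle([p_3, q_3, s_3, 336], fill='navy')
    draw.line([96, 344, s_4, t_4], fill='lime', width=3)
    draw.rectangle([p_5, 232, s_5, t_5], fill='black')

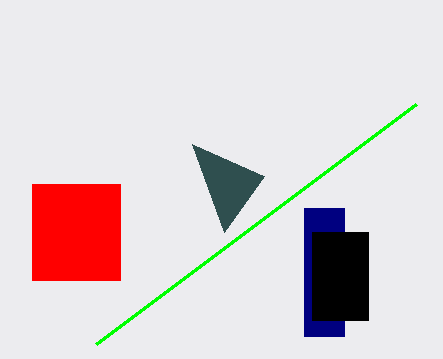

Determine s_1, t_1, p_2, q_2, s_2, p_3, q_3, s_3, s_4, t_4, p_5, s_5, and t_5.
s_1 = 192; t_1 = 144; p_2 = 32; q_2 = 184; s_2 = 120; p_3 = 304; q_3 = 208; s_3 = 344; s_4 = 416; t_4 = 104; p_5 = 312; s_5 = 368; t_5 = 320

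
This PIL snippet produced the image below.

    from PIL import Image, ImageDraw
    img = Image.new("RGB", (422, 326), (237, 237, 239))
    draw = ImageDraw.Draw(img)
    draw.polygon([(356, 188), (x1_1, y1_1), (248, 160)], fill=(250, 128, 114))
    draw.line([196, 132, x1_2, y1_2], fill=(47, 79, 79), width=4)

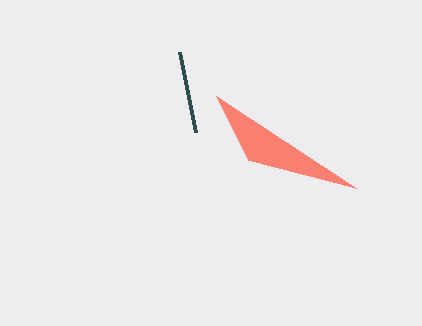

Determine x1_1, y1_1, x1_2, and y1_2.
x1_1 = 216
y1_1 = 96
x1_2 = 180
y1_2 = 52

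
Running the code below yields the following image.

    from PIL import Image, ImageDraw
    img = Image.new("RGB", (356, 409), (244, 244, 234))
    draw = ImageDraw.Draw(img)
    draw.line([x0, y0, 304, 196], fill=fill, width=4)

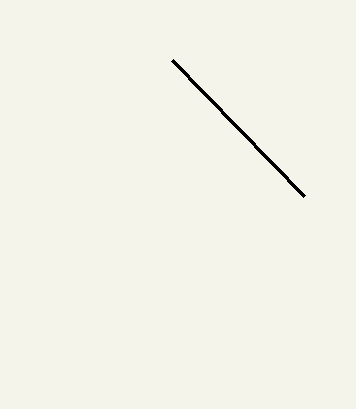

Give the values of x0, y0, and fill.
x0 = 172, y0 = 60, fill = 'black'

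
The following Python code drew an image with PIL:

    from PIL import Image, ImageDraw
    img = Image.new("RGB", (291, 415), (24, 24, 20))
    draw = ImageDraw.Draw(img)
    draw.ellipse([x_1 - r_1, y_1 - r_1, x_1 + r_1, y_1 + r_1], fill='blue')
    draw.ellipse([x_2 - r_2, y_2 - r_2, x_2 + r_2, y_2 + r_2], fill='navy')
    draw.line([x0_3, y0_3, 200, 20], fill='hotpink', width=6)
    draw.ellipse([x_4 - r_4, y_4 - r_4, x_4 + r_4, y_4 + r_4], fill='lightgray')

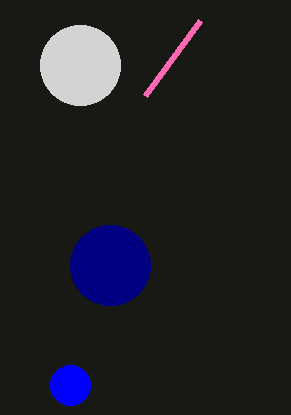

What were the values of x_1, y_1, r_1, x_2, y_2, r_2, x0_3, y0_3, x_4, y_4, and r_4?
x_1 = 70
y_1 = 385
r_1 = 20
x_2 = 110
y_2 = 265
r_2 = 40
x0_3 = 145
y0_3 = 95
x_4 = 80
y_4 = 65
r_4 = 40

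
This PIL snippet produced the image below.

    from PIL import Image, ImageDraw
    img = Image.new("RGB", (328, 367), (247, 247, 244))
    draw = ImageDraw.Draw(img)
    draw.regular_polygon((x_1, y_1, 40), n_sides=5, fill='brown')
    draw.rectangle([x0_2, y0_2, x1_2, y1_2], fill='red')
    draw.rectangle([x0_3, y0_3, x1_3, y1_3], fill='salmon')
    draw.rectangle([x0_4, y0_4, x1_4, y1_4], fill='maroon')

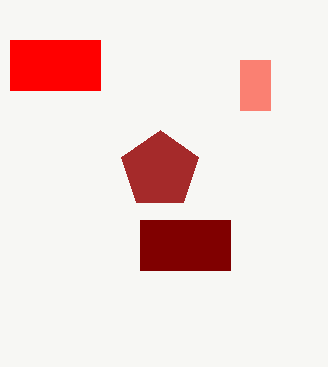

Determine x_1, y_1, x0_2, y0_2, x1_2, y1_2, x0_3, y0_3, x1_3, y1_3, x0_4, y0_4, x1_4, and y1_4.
x_1 = 160; y_1 = 170; x0_2 = 10; y0_2 = 40; x1_2 = 100; y1_2 = 90; x0_3 = 240; y0_3 = 60; x1_3 = 270; y1_3 = 110; x0_4 = 140; y0_4 = 220; x1_4 = 230; y1_4 = 270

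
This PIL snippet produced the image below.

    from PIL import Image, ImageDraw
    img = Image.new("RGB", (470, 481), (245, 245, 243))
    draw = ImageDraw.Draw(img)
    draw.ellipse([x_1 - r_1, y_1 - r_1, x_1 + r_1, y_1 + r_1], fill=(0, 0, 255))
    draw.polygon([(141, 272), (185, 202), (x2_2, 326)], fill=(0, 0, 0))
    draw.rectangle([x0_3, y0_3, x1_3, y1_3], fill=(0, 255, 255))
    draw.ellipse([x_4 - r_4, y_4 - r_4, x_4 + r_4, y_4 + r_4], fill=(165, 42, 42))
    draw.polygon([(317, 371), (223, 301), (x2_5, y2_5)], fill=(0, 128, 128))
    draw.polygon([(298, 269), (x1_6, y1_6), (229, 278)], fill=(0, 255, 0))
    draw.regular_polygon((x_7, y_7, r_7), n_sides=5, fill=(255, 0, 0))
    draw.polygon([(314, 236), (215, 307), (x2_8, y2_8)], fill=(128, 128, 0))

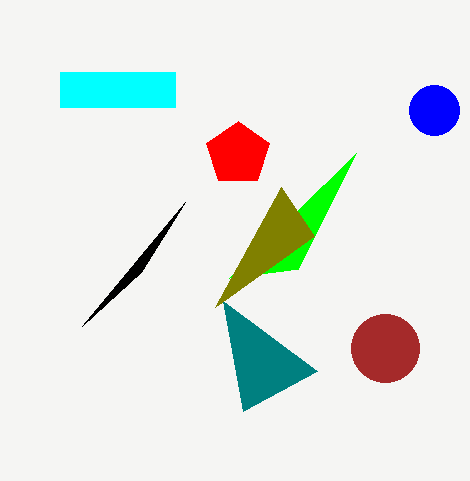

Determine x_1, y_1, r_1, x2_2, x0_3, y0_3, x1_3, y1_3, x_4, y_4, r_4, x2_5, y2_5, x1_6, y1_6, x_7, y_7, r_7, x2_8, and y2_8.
x_1 = 434; y_1 = 110; r_1 = 25; x2_2 = 82; x0_3 = 60; y0_3 = 72; x1_3 = 175; y1_3 = 107; x_4 = 385; y_4 = 348; r_4 = 34; x2_5 = 243; y2_5 = 411; x1_6 = 356; y1_6 = 153; x_7 = 238; y_7 = 154; r_7 = 33; x2_8 = 281; y2_8 = 187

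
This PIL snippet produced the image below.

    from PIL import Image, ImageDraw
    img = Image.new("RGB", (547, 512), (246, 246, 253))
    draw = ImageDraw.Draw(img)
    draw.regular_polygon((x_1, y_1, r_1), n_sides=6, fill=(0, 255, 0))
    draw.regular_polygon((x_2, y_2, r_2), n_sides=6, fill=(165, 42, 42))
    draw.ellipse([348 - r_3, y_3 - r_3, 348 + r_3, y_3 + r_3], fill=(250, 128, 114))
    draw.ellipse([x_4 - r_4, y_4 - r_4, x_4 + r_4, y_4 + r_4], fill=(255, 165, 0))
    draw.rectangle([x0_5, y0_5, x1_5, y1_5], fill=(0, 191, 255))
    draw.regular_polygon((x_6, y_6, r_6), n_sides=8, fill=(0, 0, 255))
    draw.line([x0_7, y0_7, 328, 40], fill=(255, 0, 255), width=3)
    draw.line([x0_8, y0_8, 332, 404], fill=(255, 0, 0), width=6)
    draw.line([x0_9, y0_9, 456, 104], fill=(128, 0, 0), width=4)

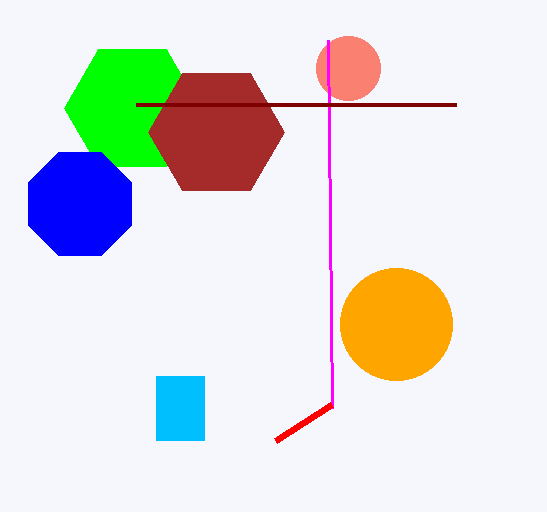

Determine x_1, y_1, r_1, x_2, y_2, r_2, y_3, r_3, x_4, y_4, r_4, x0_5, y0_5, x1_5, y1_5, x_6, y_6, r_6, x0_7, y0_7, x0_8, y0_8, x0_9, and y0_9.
x_1 = 132
y_1 = 108
r_1 = 68
x_2 = 216
y_2 = 132
r_2 = 68
y_3 = 68
r_3 = 32
x_4 = 396
y_4 = 324
r_4 = 56
x0_5 = 156
y0_5 = 376
x1_5 = 204
y1_5 = 440
x_6 = 80
y_6 = 204
r_6 = 56
x0_7 = 332
y0_7 = 408
x0_8 = 276
y0_8 = 440
x0_9 = 136
y0_9 = 104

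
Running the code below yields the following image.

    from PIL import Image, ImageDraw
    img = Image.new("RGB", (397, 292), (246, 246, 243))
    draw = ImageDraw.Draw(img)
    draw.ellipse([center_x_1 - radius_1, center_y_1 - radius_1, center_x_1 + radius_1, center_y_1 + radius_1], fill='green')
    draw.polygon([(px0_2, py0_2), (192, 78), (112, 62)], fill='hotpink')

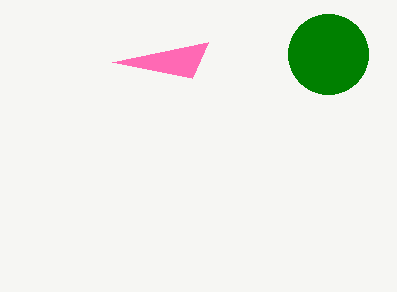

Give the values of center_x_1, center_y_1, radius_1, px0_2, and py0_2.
center_x_1 = 328; center_y_1 = 54; radius_1 = 40; px0_2 = 208; py0_2 = 42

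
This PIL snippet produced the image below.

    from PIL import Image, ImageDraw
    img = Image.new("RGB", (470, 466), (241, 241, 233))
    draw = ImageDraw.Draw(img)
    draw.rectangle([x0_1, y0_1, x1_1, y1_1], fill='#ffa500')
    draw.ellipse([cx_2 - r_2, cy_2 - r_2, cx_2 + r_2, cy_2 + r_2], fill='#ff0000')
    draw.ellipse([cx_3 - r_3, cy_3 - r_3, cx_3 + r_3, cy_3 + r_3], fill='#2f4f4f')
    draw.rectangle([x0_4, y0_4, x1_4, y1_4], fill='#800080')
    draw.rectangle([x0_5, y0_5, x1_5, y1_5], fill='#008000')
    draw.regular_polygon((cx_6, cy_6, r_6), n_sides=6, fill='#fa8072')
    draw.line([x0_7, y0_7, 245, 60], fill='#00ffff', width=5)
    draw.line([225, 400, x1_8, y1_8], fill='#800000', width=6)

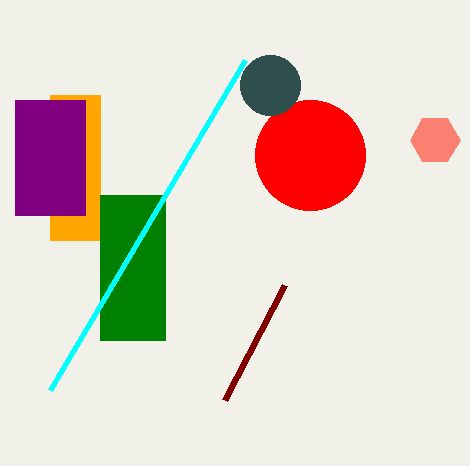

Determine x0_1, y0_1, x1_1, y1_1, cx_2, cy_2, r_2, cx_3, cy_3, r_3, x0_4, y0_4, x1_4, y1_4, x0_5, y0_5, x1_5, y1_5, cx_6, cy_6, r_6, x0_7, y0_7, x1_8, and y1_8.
x0_1 = 50, y0_1 = 95, x1_1 = 100, y1_1 = 240, cx_2 = 310, cy_2 = 155, r_2 = 55, cx_3 = 270, cy_3 = 85, r_3 = 30, x0_4 = 15, y0_4 = 100, x1_4 = 85, y1_4 = 215, x0_5 = 100, y0_5 = 195, x1_5 = 165, y1_5 = 340, cx_6 = 435, cy_6 = 140, r_6 = 25, x0_7 = 50, y0_7 = 390, x1_8 = 285, y1_8 = 285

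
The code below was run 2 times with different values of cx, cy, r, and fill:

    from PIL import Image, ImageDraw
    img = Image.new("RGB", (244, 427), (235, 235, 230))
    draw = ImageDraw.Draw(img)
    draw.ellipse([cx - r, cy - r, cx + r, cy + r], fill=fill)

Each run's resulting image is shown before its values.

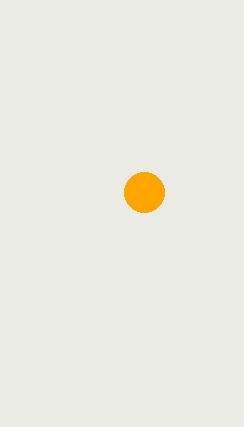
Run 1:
cx = 144
cy = 192
r = 20
fill = 'orange'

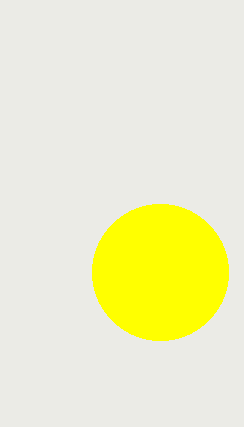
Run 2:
cx = 160; cy = 272; r = 68; fill = 'yellow'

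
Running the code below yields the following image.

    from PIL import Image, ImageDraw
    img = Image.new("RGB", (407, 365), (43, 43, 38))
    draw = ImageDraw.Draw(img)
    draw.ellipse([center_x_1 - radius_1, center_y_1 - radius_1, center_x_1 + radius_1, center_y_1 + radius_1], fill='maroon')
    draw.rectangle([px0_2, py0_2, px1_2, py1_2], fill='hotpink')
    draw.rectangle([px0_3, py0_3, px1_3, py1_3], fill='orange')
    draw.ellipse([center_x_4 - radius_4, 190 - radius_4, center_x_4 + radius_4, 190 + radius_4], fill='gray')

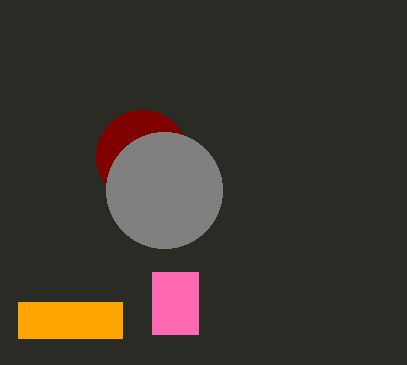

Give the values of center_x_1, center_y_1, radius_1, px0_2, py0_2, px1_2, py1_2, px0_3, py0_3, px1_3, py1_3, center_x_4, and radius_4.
center_x_1 = 142
center_y_1 = 156
radius_1 = 46
px0_2 = 152
py0_2 = 272
px1_2 = 198
py1_2 = 334
px0_3 = 18
py0_3 = 302
px1_3 = 122
py1_3 = 338
center_x_4 = 164
radius_4 = 58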